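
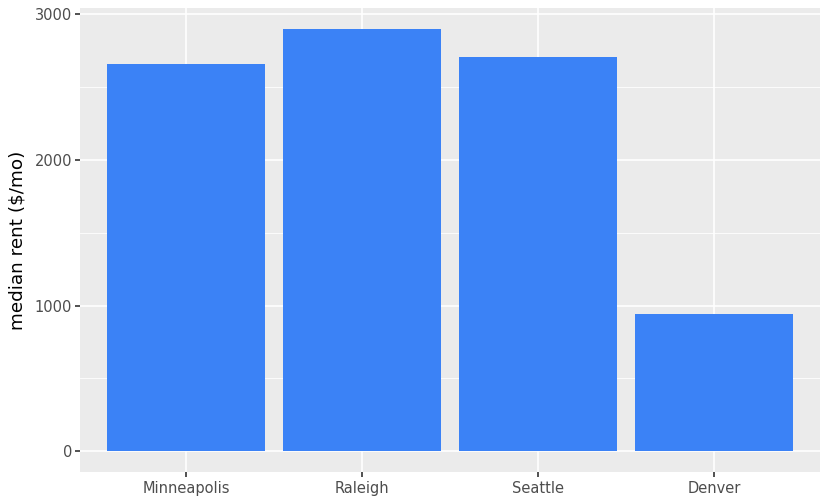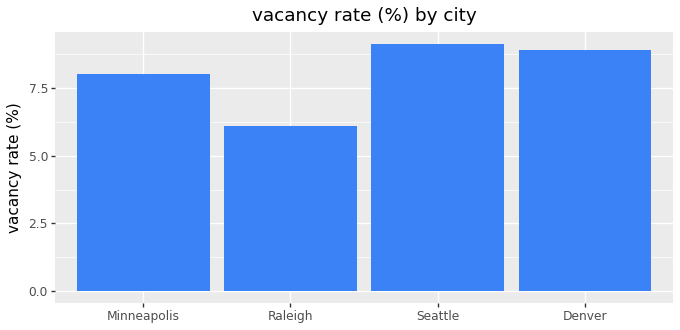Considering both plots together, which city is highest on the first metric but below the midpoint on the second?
Raleigh

Chart 2 median vacancy rate (%) ≈ 8; below-median cities: Minneapolis, Raleigh. Among those, Raleigh has the highest median rent ($/mo) (≈ 3000).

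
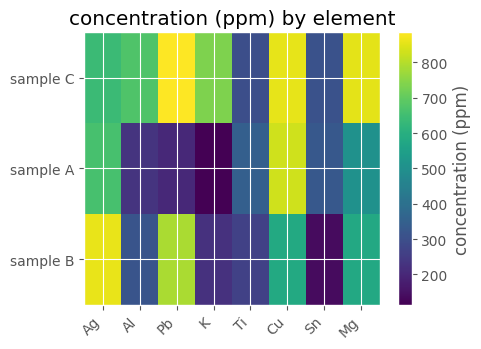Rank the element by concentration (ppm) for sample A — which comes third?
Mg

Top 4 for sample A: Cu ≈ 800, Ag ≈ 700, Mg ≈ 500, Ti ≈ 300.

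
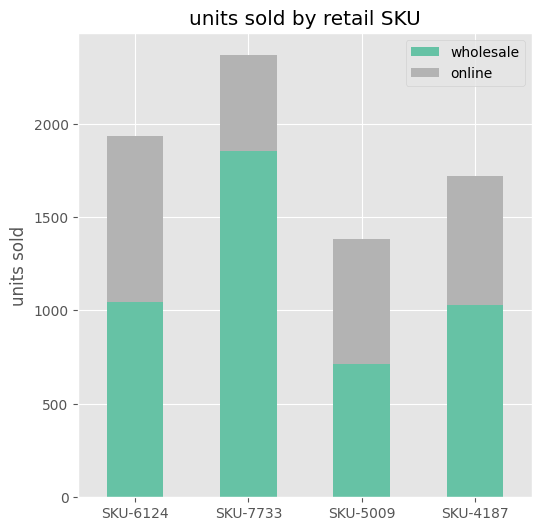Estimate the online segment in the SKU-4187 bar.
≈ 800

online top ≈ 1800, bottom ≈ 1000; segment ≈ 800.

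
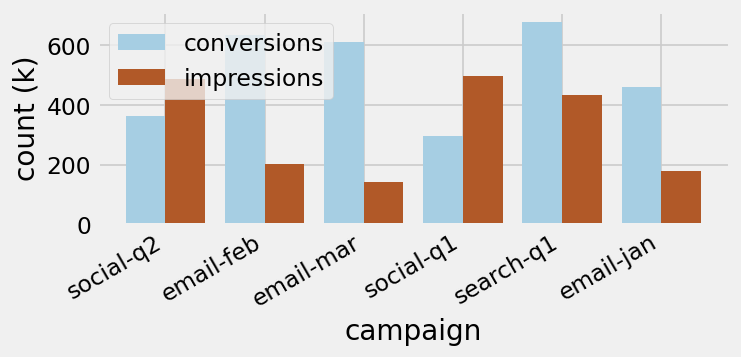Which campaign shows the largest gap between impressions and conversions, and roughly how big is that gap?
email-mar, ≈ 500 k

email-mar: impressions ≈ 100, conversions ≈ 600 → gap ≈ 500. Next-largest (email-feb) is only ≈ 400.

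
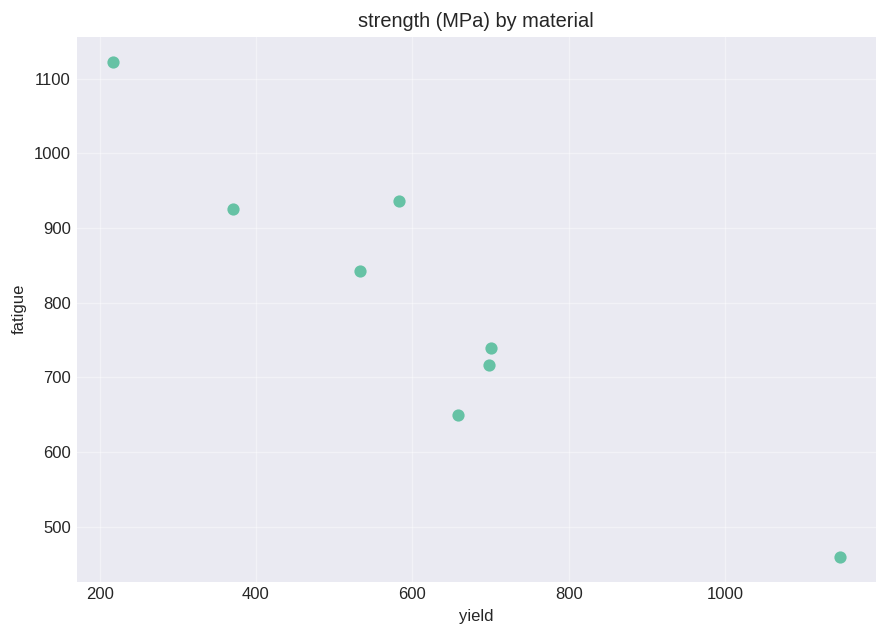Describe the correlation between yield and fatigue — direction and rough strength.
Points are negatively correlated; strong (|r| ≈ 0.9).

negative, strong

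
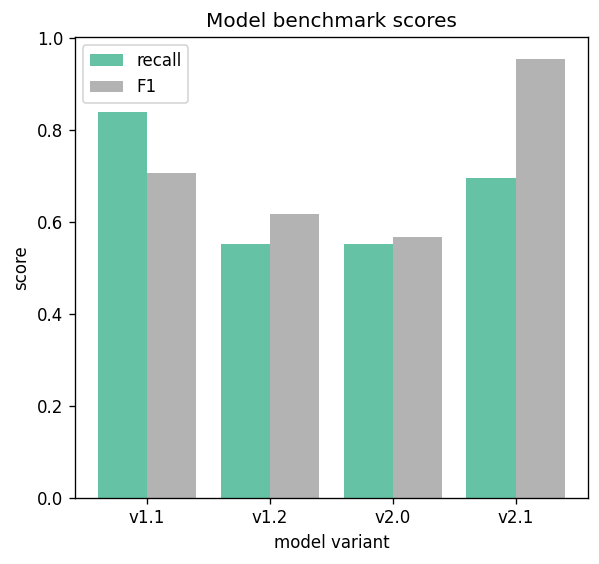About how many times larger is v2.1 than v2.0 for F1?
≈ 1.67×

v2.1 ≈ 1.0, v2.0 ≈ 0.6; 1.0/0.6 ≈ 1.67.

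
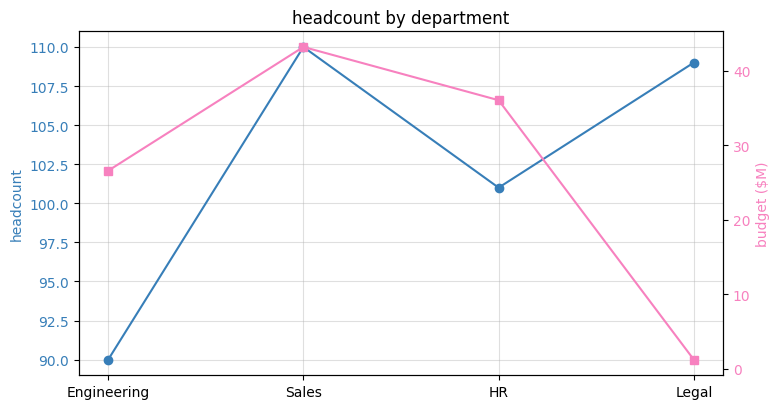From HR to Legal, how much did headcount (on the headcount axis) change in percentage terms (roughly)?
≈ +8%

HR ≈ 100, Legal ≈ 108; (108 − 100) / 100 ≈ +8%.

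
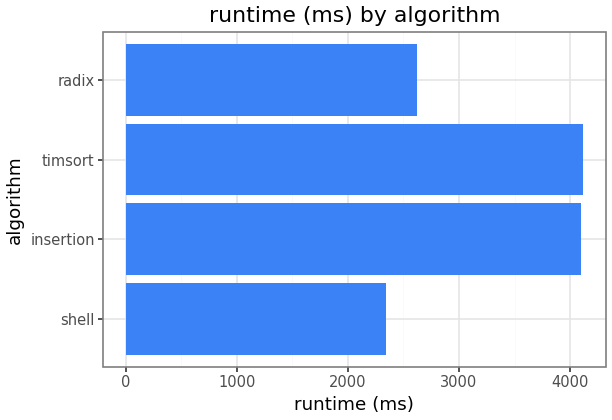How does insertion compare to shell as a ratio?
≈ 1.6×

insertion ≈ 4000, shell ≈ 2500; 4000/2500 ≈ 1.6.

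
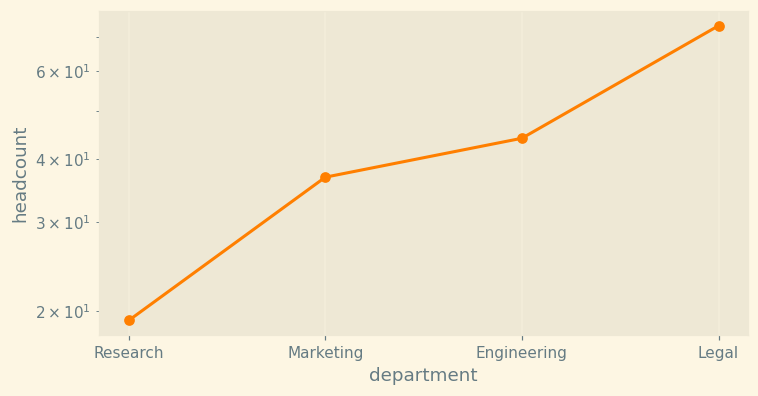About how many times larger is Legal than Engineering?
Legal ≈ 75, Engineering ≈ 45; 75/45 ≈ 1.67.

≈ 1.67×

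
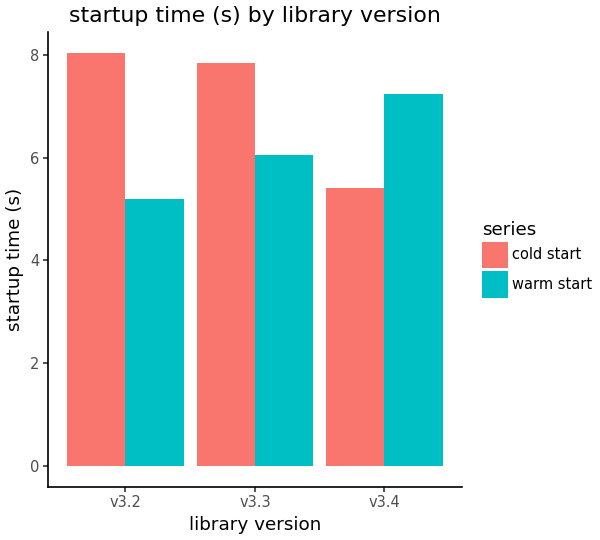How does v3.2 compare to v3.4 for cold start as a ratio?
v3.2 ≈ 8, v3.4 ≈ 5; 8/5 ≈ 1.6.

≈ 1.6×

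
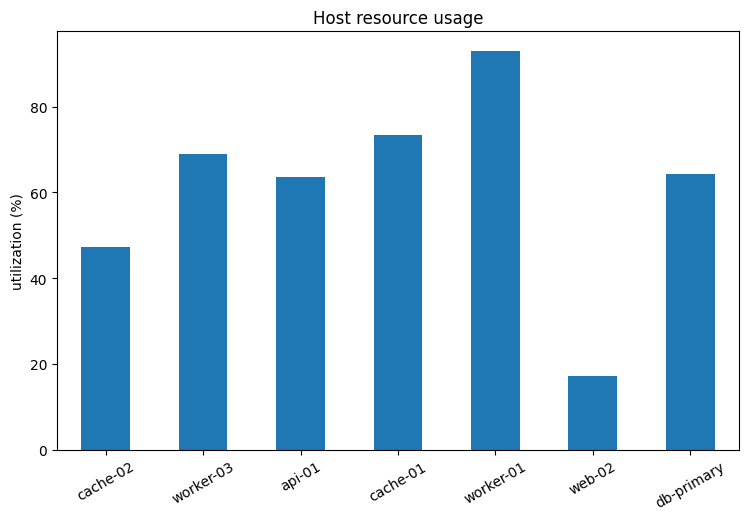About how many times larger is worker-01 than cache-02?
worker-01 ≈ 90, cache-02 ≈ 50; 90/50 ≈ 1.8.

≈ 1.8×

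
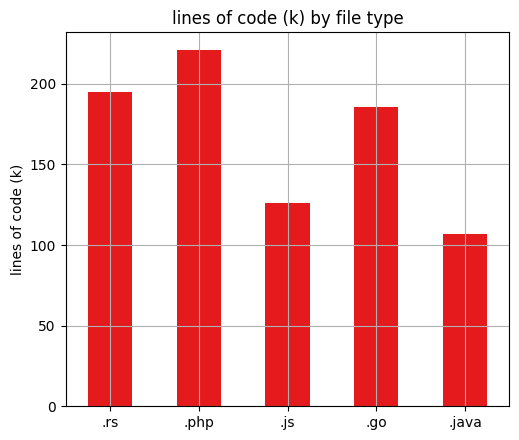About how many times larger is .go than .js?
≈ 1.5×

.go ≈ 180, .js ≈ 120; 180/120 ≈ 1.5.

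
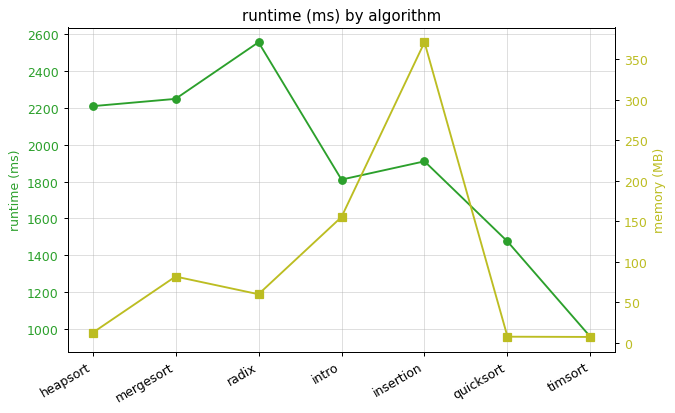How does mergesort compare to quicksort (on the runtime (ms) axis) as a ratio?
≈ 1.57×

mergesort ≈ 2200, quicksort ≈ 1400; 2200/1400 ≈ 1.57.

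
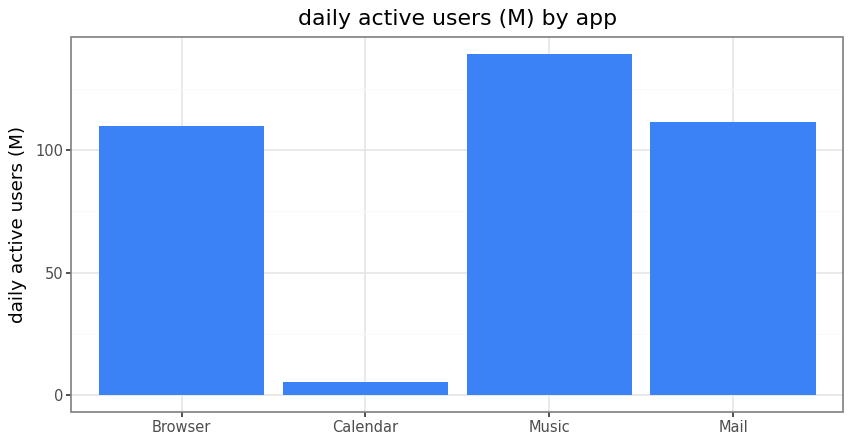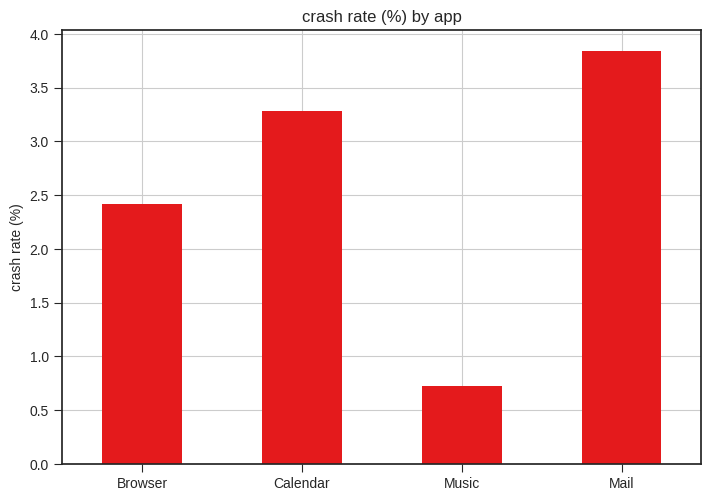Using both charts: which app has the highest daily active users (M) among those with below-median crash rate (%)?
Chart 2 median crash rate (%) ≈ 3; below-median apps: Browser, Music. Among those, Music has the highest daily active users (M) (≈ 140).

Music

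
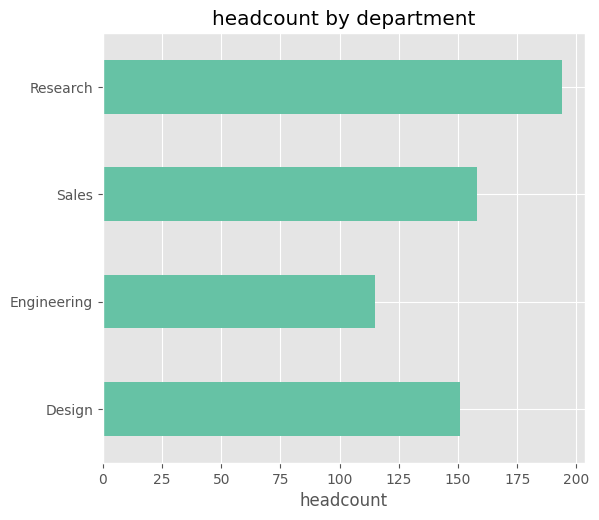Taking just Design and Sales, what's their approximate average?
≈ 160

(160 + 160) / 2 ≈ 160.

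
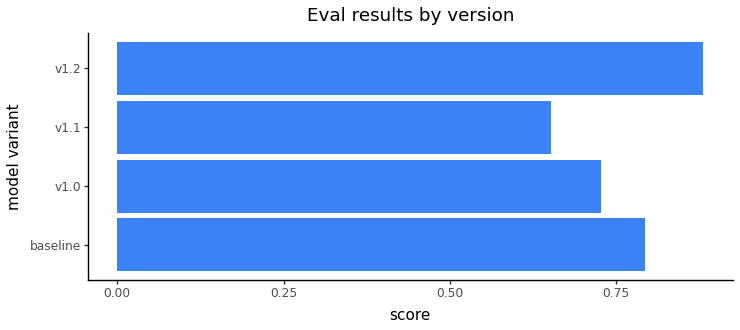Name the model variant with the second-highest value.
baseline

Top 3: v1.2 ≈ 0.9, baseline ≈ 0.8, v1.0 ≈ 0.7.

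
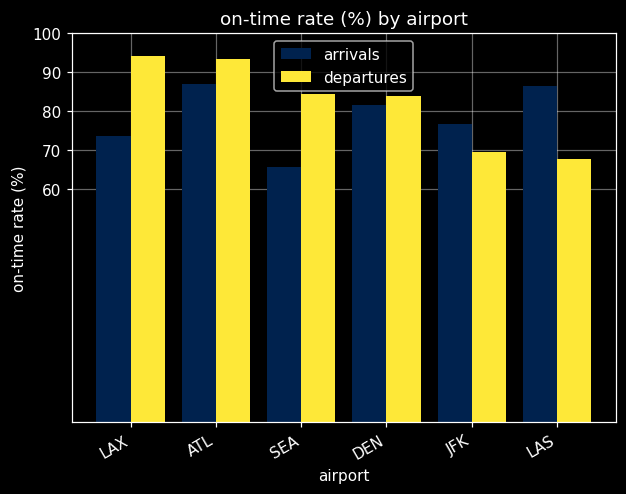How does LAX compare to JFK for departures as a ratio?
LAX ≈ 90, JFK ≈ 70; 90/70 ≈ 1.29.

≈ 1.29×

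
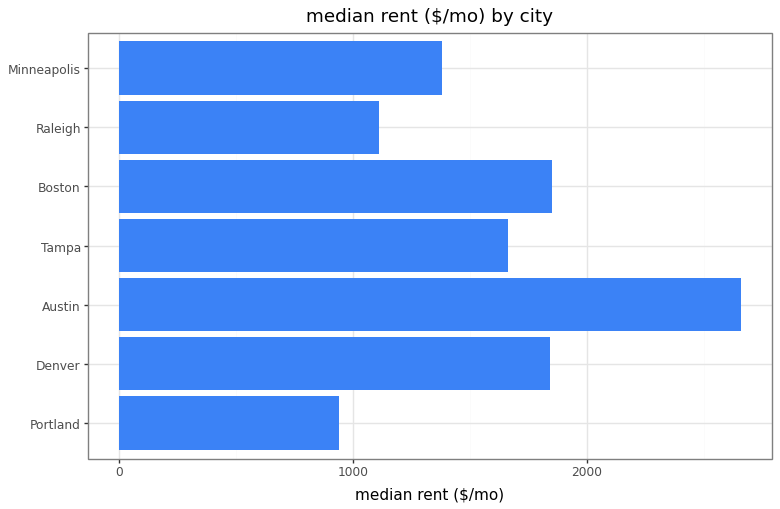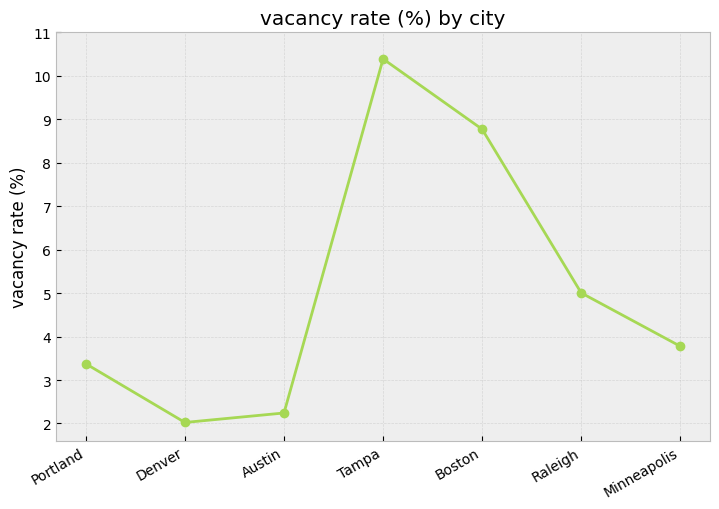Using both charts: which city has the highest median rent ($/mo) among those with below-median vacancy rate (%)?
Austin

Chart 2 median vacancy rate (%) ≈ 4; below-median cities: Portland, Denver, Austin. Among those, Austin has the highest median rent ($/mo) (≈ 2500).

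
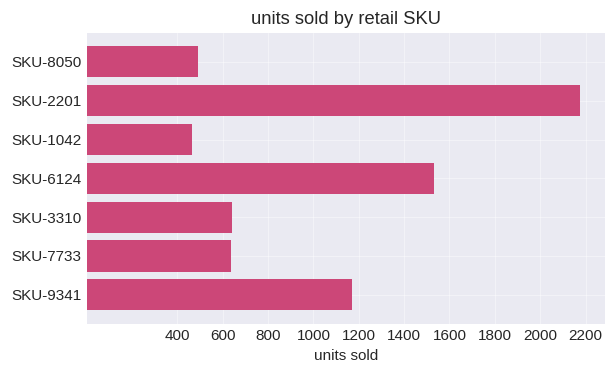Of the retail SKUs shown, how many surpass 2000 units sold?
Above 2000: SKU-2201.

1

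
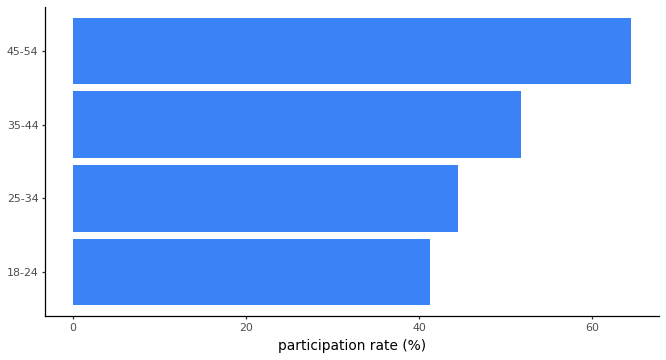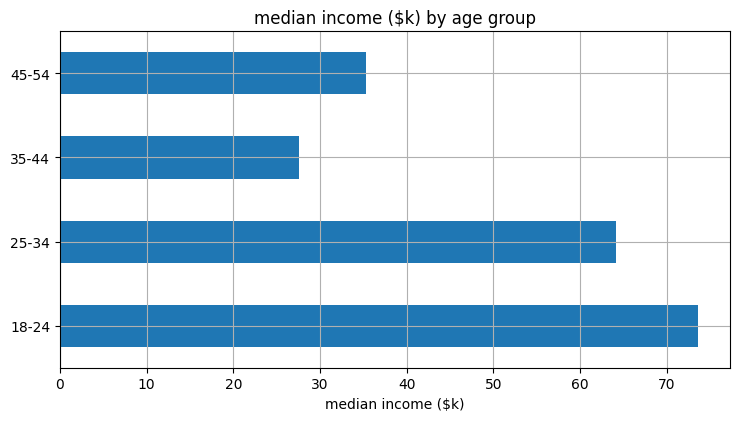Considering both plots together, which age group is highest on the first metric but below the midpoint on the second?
45-54

Chart 2 median median income ($k) ≈ 50; below-median age groups: 35-44, 45-54. Among those, 45-54 has the highest participation rate (%) (≈ 60).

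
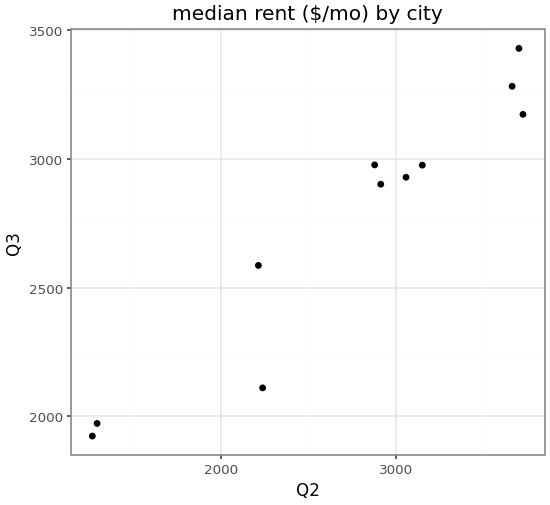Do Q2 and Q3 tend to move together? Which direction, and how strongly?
Points are positively correlated; strong (|r| ≈ 1.0).

positive, strong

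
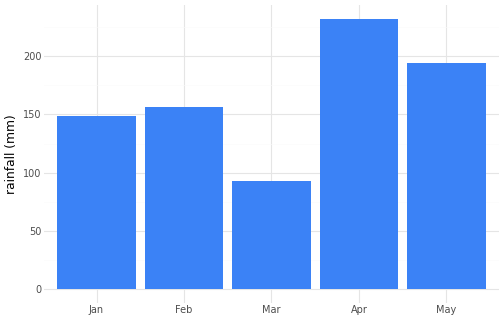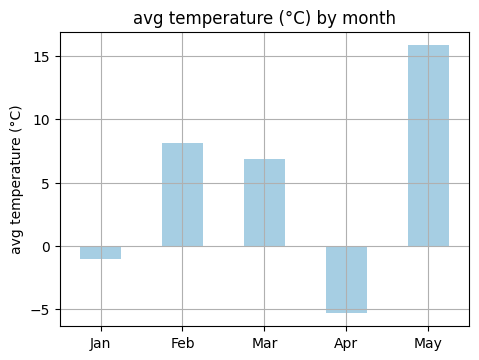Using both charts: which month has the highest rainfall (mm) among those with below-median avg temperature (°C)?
Chart 2 median avg temperature (°C) ≈ 6; below-median months: Jan, Apr. Among those, Apr has the highest rainfall (mm) (≈ 225).

Apr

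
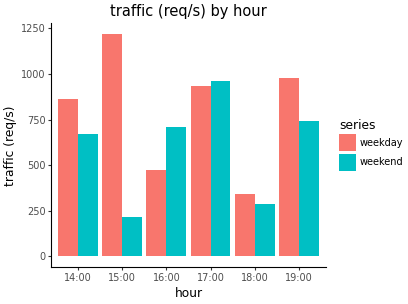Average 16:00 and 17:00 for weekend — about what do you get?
(800 + 1000) / 2 ≈ 900.

≈ 900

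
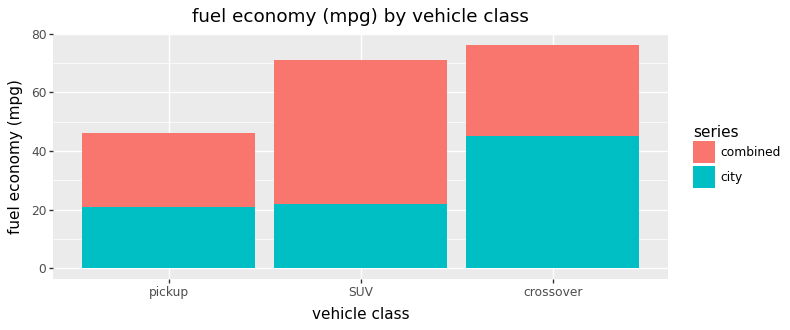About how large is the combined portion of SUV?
≈ 50

combined top ≈ 70, bottom ≈ 20; segment ≈ 50.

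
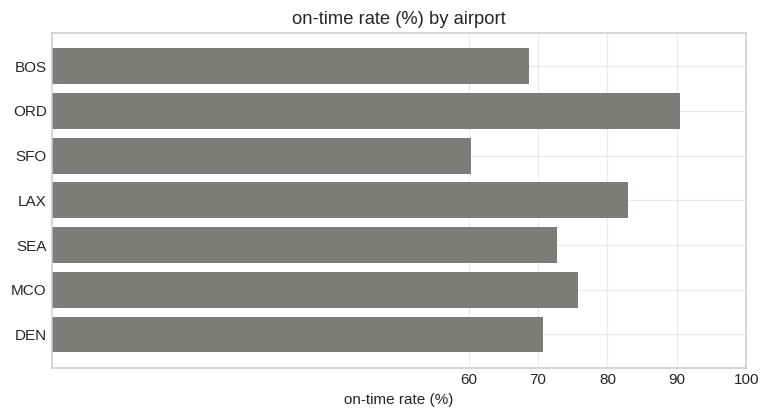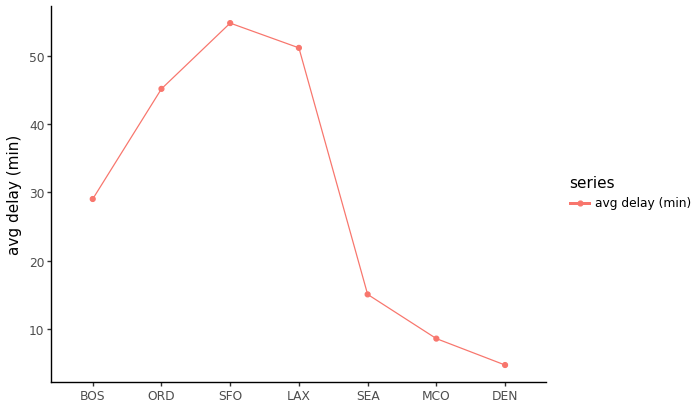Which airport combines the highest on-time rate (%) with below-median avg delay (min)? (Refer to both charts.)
Chart 2 median avg delay (min) ≈ 30; below-median airports: SEA, MCO, DEN. Among those, MCO has the highest on-time rate (%) (≈ 80).

MCO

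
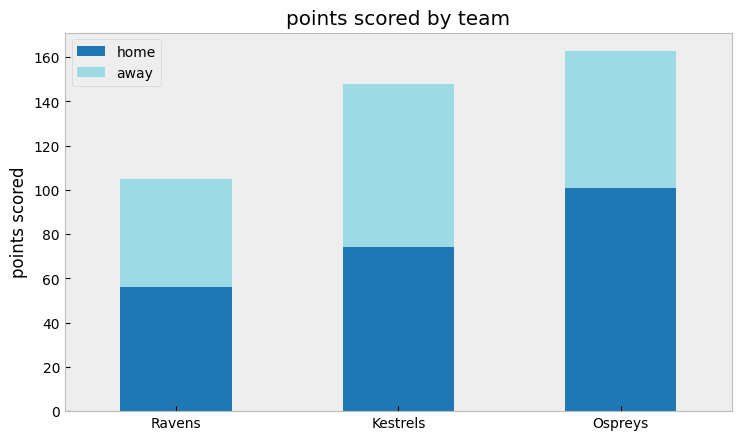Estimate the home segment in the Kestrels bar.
home top ≈ 80, bottom ≈ 0; segment ≈ 80.

≈ 80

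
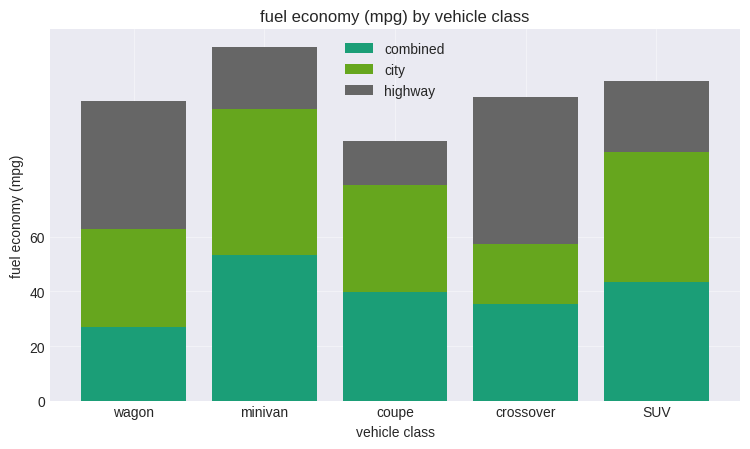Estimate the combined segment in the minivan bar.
combined top ≈ 60, bottom ≈ 0; segment ≈ 60.

≈ 60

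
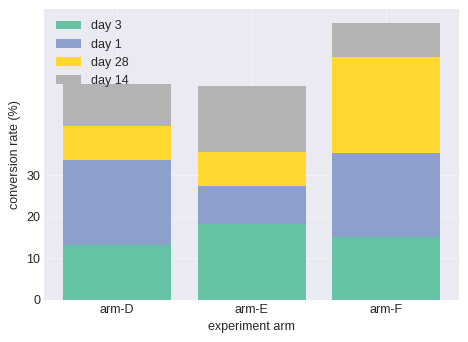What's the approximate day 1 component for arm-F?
≈ 20

day 1 top ≈ 40, bottom ≈ 20; segment ≈ 20.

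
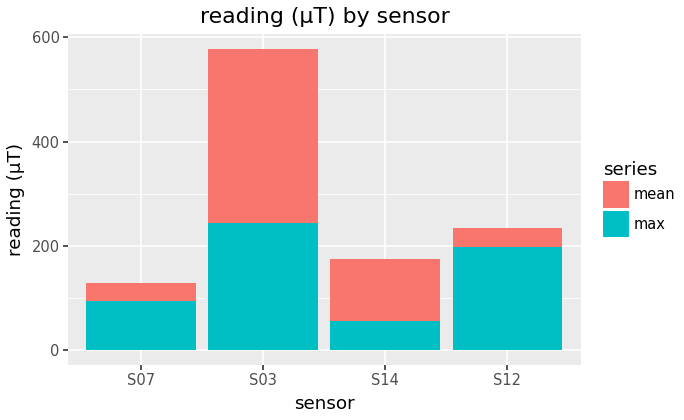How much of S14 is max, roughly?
≈ 50

max top ≈ 50, bottom ≈ 0; segment ≈ 50.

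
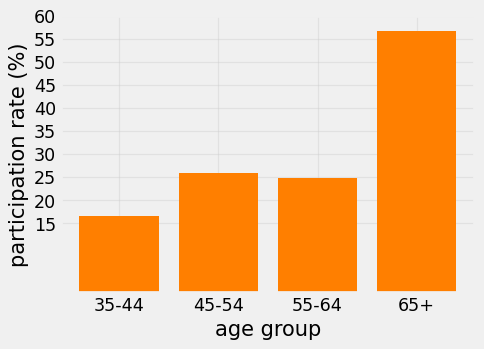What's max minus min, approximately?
Max 65+ ≈ 55, min 35-44 ≈ 15; range ≈ 40.

≈ 40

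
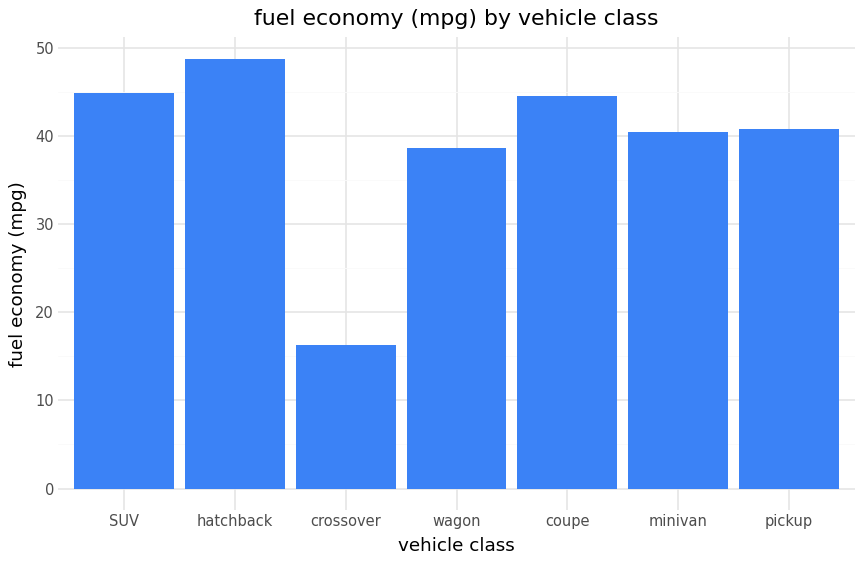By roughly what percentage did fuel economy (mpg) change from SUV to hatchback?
SUV ≈ 45, hatchback ≈ 50; (50 − 45) / 45 ≈ +11.1%.

≈ +11.1%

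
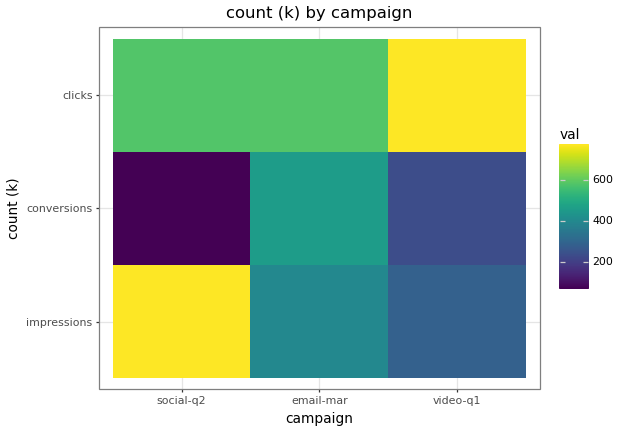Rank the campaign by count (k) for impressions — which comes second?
Top 3 for impressions: social-q2 ≈ 800, email-mar ≈ 400, video-q1 ≈ 300.

email-mar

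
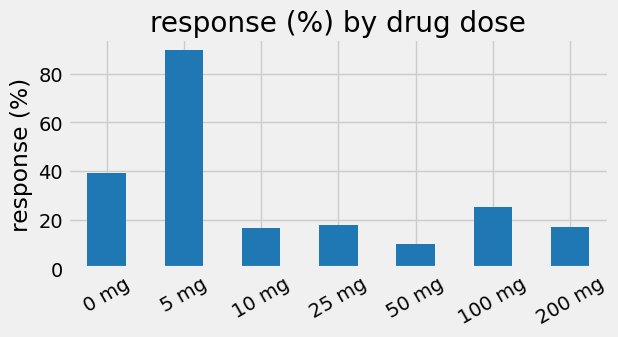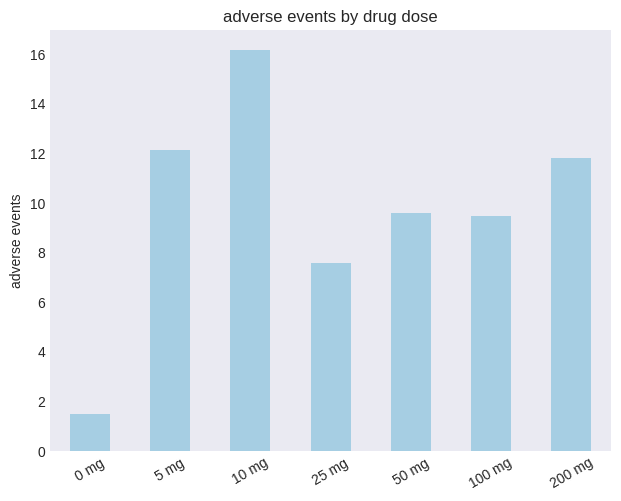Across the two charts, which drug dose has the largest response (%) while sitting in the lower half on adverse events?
Chart 2 median adverse events ≈ 10; below-median drug doses: 0 mg, 25 mg, 100 mg. Among those, 0 mg has the highest response (%) (≈ 40).

0 mg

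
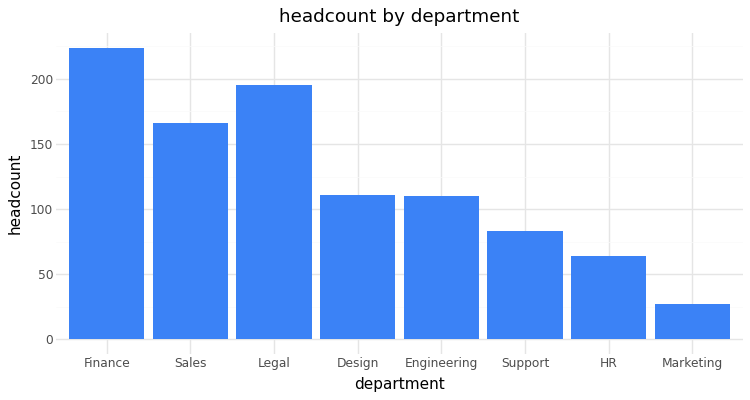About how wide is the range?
Max Finance ≈ 220, min Marketing ≈ 20; range ≈ 200.

≈ 200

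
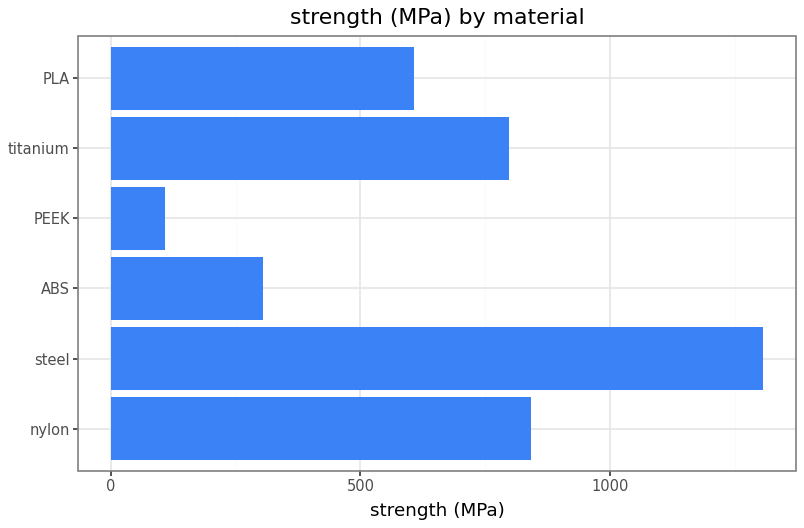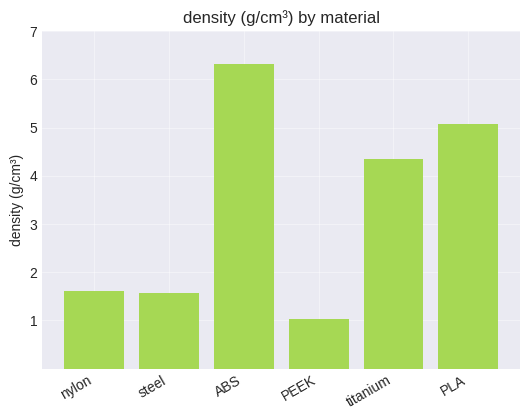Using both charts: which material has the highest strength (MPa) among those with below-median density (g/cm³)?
steel

Chart 2 median density (g/cm³) ≈ 3; below-median materials: nylon, steel, PEEK. Among those, steel has the highest strength (MPa) (≈ 1400).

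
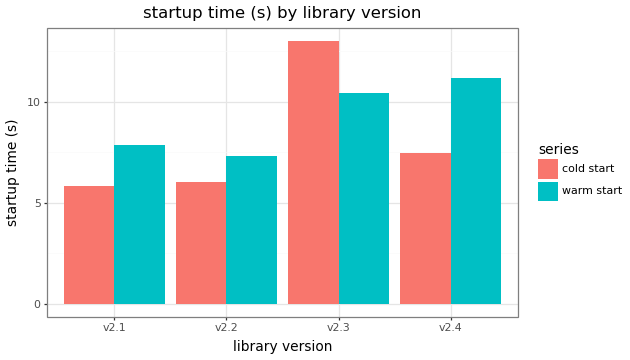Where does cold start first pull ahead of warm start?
v2.3

v2.2: cold start ≈ 6 vs warm start ≈ 8 (not yet); v2.3: cold start ≈ 14 vs warm start ≈ 10 (first crossover).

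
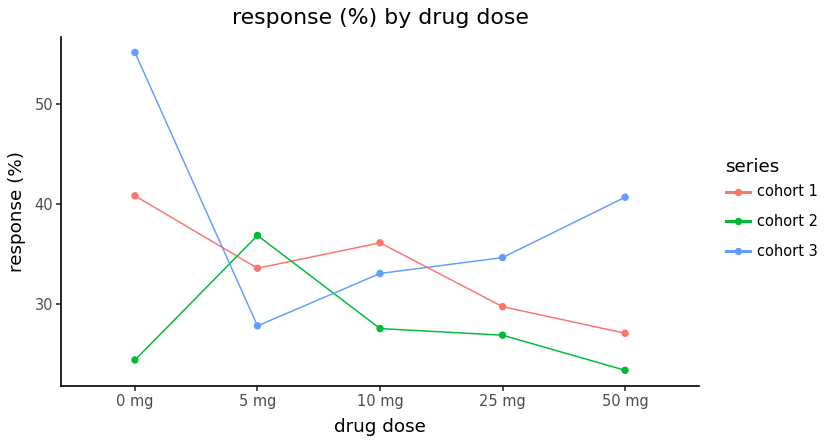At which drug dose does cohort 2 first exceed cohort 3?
5 mg

0 mg: cohort 2 ≈ 25 vs cohort 3 ≈ 55 (not yet); 5 mg: cohort 2 ≈ 35 vs cohort 3 ≈ 30 (first crossover).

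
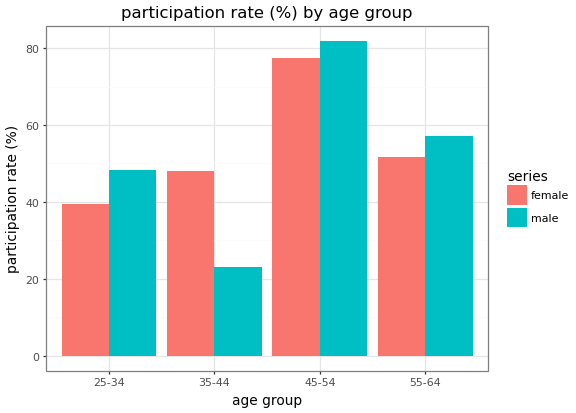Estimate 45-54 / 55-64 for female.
≈ 1.6×

45-54 ≈ 80, 55-64 ≈ 50; 80/50 ≈ 1.6.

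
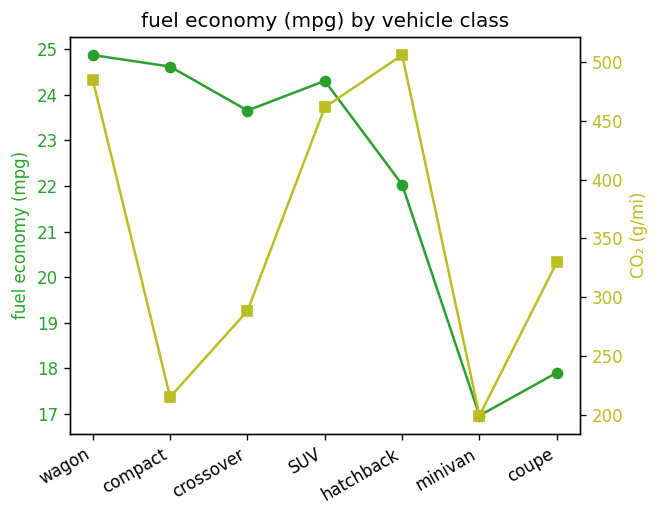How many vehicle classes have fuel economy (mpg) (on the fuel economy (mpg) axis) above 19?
Above 19: wagon, compact, crossover, SUV, hatchback.

5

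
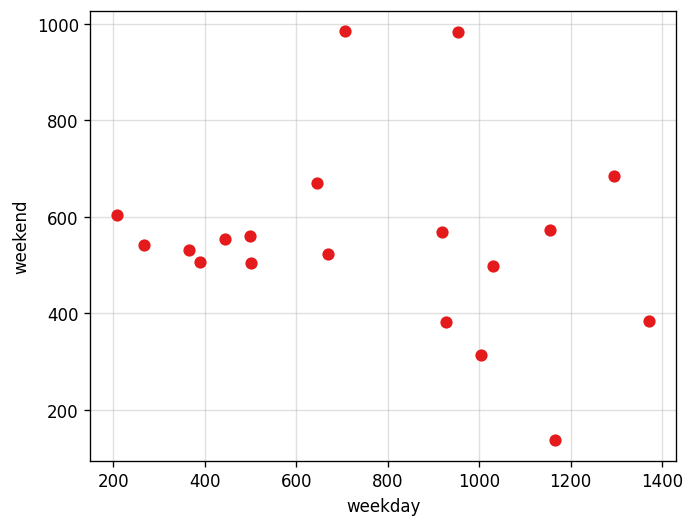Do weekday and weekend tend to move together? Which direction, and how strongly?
no clear correlation

Points are roughly uncorrelated; weak (|r| ≈ 0.2).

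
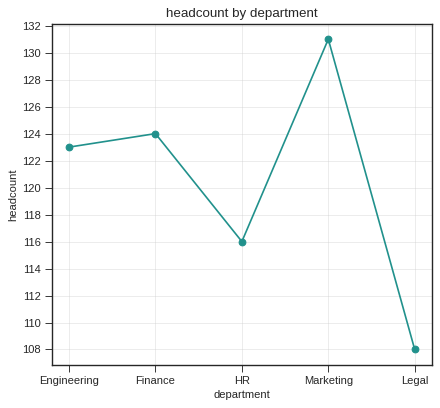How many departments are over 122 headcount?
3

Above 122: Engineering, Finance, Marketing.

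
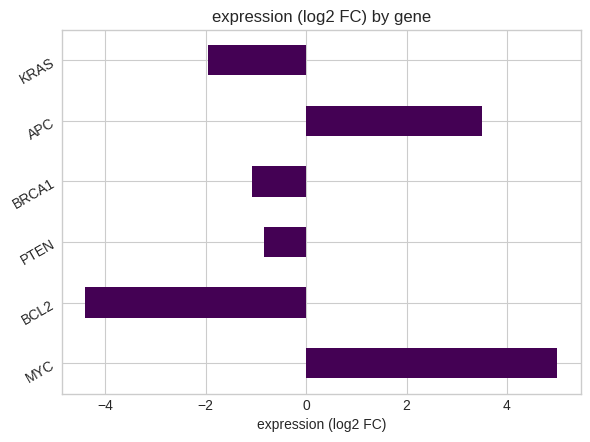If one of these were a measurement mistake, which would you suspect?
MYC ≈ 5; the rest sit between ≈ -4 and ≈ 4.

MYC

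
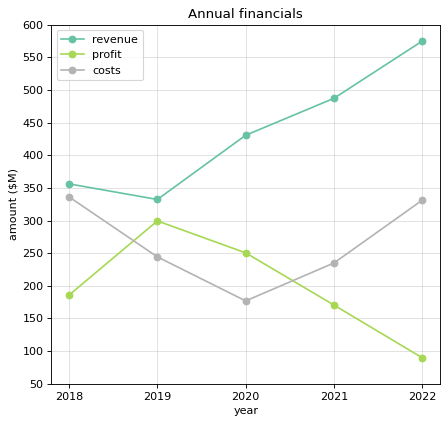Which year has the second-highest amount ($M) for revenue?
2021

Top 3 for revenue: 2022 ≈ 550, 2021 ≈ 500, 2020 ≈ 450.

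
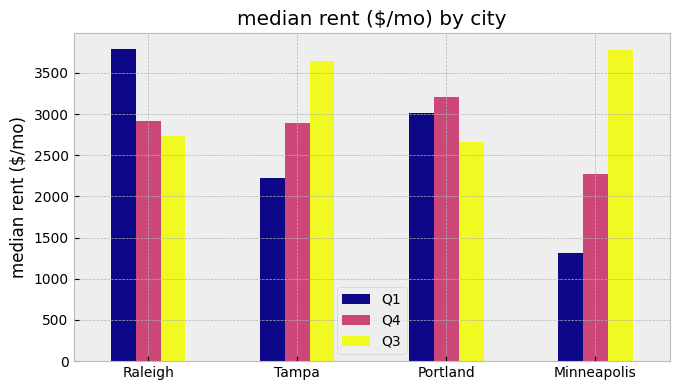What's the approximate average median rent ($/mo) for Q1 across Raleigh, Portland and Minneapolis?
≈ 2833

(4000 + 3000 + 1500) / 3 ≈ 2833.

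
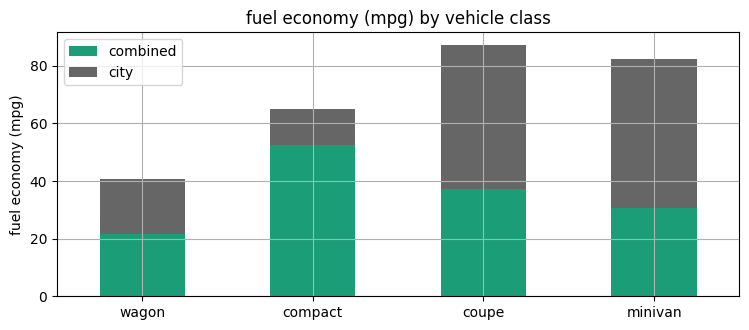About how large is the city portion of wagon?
city top ≈ 40, bottom ≈ 20; segment ≈ 20.

≈ 20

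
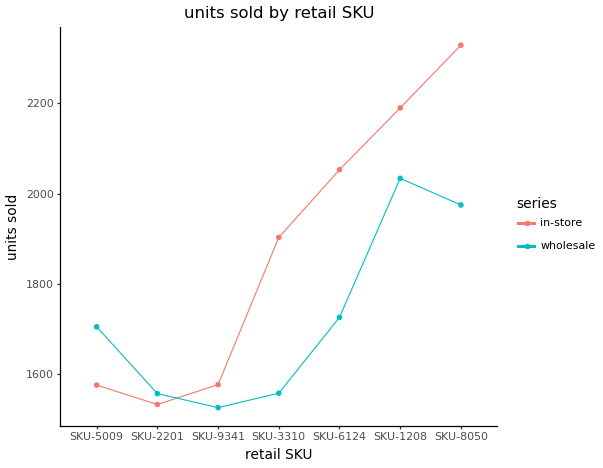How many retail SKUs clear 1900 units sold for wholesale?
Above 1900: SKU-1208, SKU-8050.

2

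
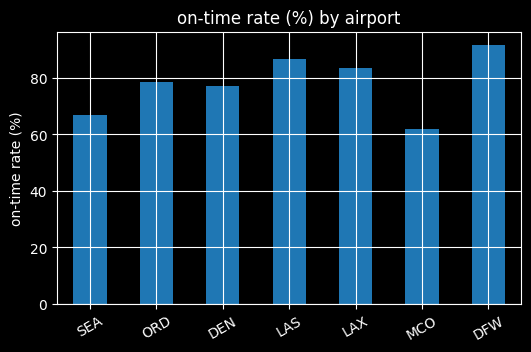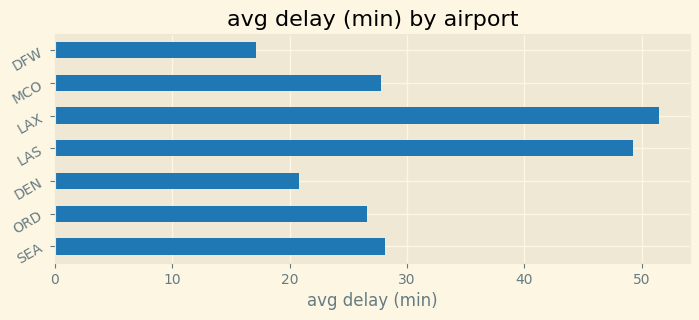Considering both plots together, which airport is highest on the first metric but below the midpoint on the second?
DFW

Chart 2 median avg delay (min) ≈ 30; below-median airports: ORD, DEN, DFW. Among those, DFW has the highest on-time rate (%) (≈ 90).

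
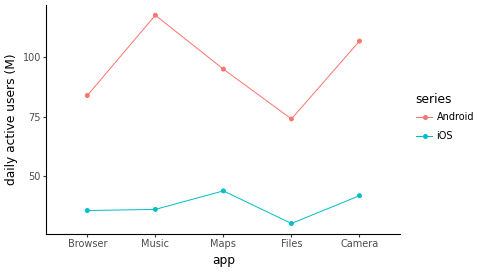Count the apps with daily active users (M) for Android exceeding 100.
Above 100: Music, Camera.

2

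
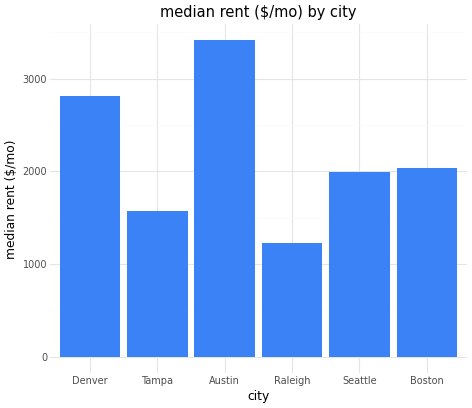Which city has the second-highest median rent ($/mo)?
Denver

Top 3: Austin ≈ 3500, Denver ≈ 3000, Boston ≈ 2000.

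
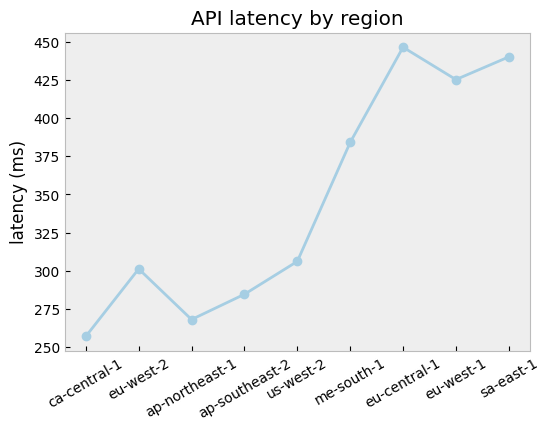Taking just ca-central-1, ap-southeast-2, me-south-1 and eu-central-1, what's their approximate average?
≈ 340

(260 + 280 + 380 + 440) / 4 ≈ 340.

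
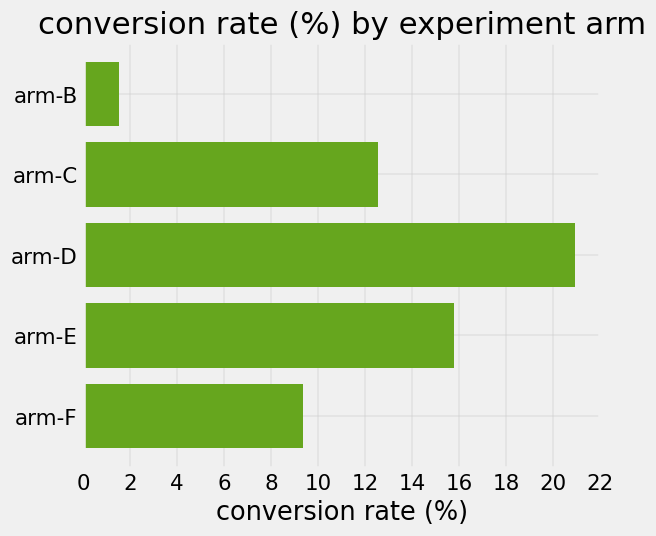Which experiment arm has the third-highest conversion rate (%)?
arm-C

Top 4: arm-D ≈ 20, arm-E ≈ 16, arm-C ≈ 12, arm-F ≈ 10.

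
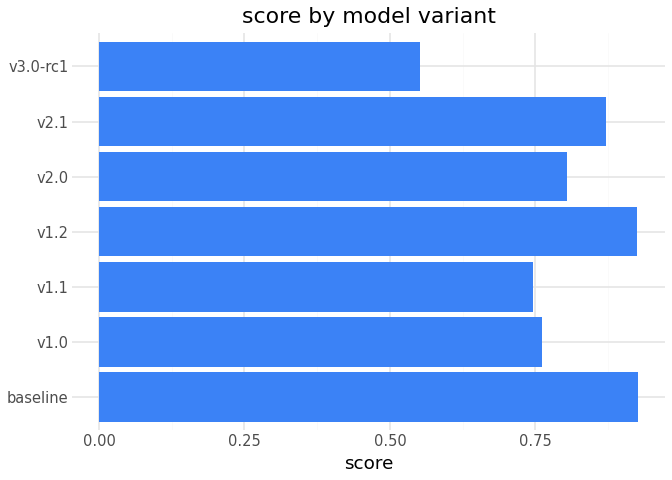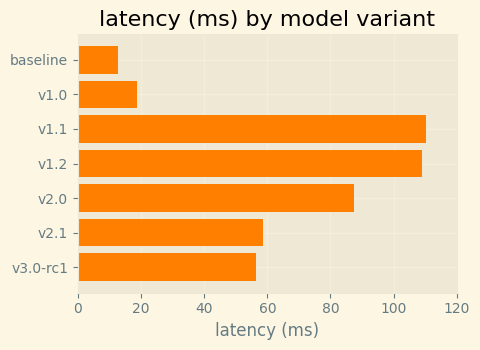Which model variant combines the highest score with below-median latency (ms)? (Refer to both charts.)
baseline

Chart 2 median latency (ms) ≈ 60; below-median model variants: baseline, v1.0, v3.0-rc1. Among those, baseline has the highest score (≈ 0.9).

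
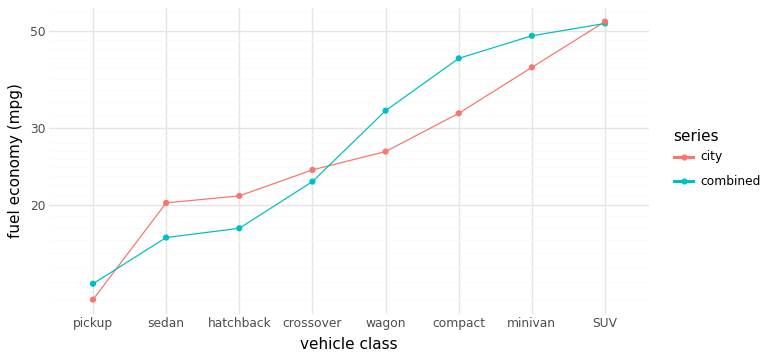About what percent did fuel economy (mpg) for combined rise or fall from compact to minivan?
≈ +11.1%

compact ≈ 45, minivan ≈ 50; (50 − 45) / 45 ≈ +11.1%.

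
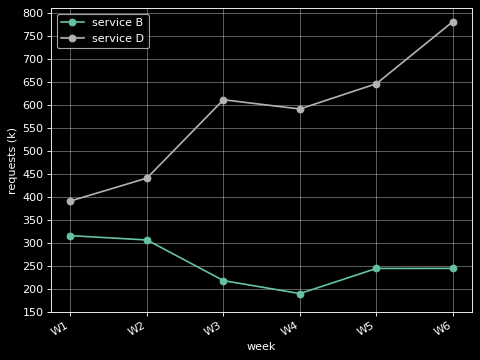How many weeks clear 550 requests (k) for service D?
Above 550: W3, W4, W5, W6.

4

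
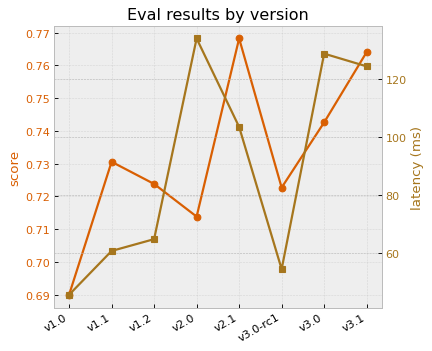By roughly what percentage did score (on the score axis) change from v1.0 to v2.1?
v1.0 ≈ 0.69, v2.1 ≈ 0.77; (0.77 − 0.69) / 0.69 ≈ +11.6%.

≈ +11.6%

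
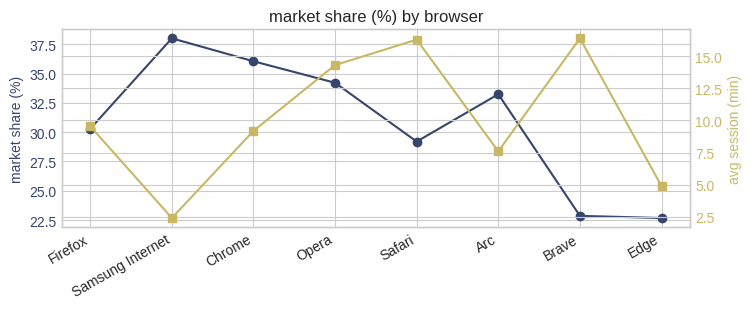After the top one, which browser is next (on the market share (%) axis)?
Top 3 (on the market share (%) axis): Samsung Internet ≈ 38, Chrome ≈ 36, Opera ≈ 34.

Chrome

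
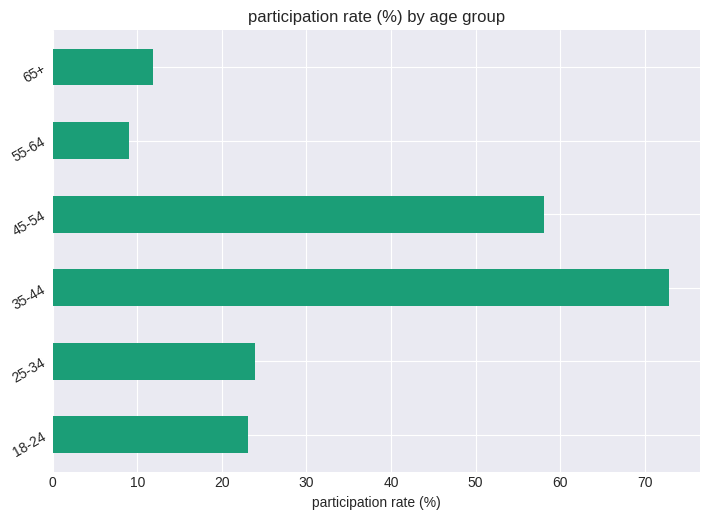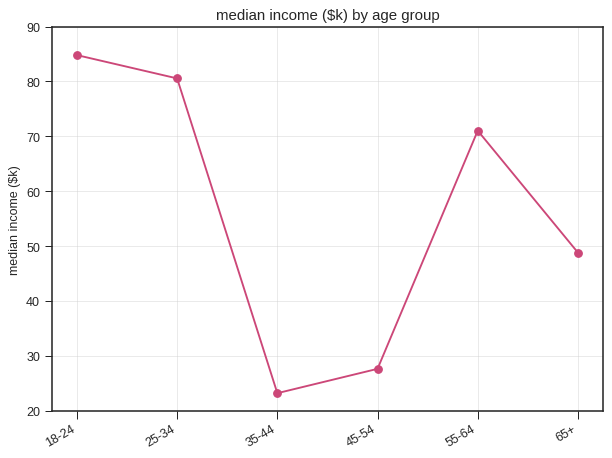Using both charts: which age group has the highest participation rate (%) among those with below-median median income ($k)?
Chart 2 median median income ($k) ≈ 60; below-median age groups: 35-44, 45-54, 65+. Among those, 35-44 has the highest participation rate (%) (≈ 70).

35-44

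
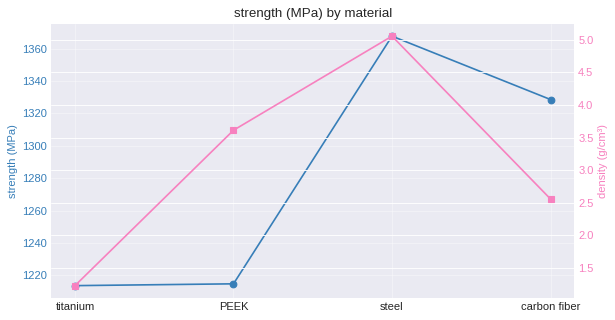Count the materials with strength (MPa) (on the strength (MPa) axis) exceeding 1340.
Above 1340: steel.

1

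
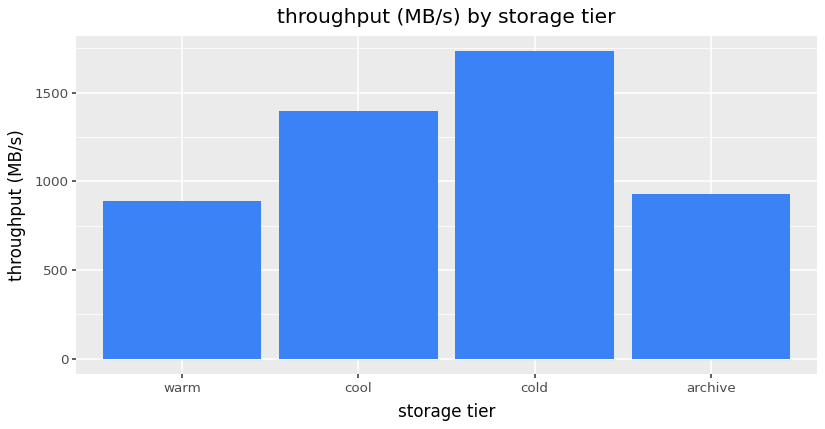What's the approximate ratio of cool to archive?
≈ 1.4×

cool ≈ 1400, archive ≈ 1000; 1400/1000 ≈ 1.4.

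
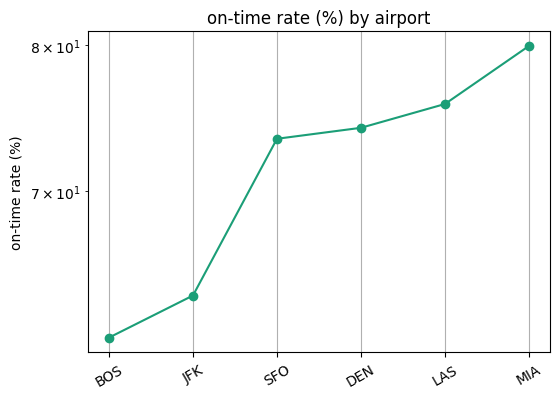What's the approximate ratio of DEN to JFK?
≈ 1.16×

DEN ≈ 74, JFK ≈ 64; 74/64 ≈ 1.16.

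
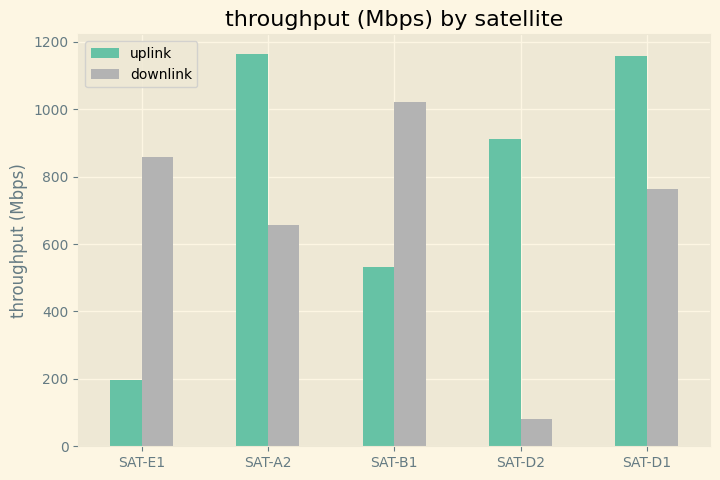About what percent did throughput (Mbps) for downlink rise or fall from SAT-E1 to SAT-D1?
SAT-E1 ≈ 900, SAT-D1 ≈ 800; (800 − 900) / 900 ≈ -11.1%.

≈ -11.1%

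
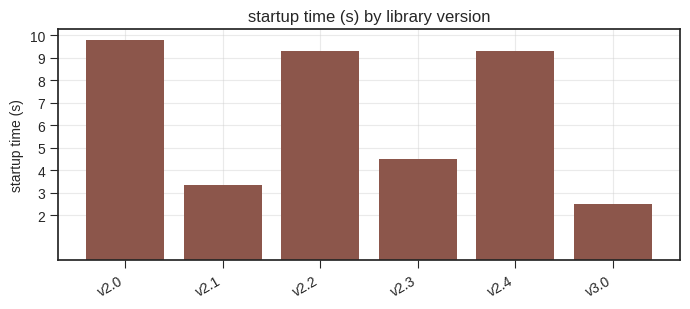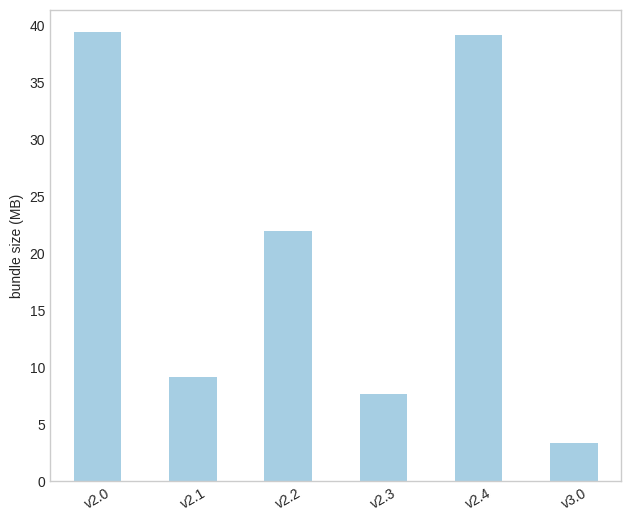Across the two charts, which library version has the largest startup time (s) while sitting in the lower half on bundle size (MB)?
Chart 2 median bundle size (MB) ≈ 15; below-median library versions: v2.1, v2.3, v3.0. Among those, v2.3 has the highest startup time (s) (≈ 5).

v2.3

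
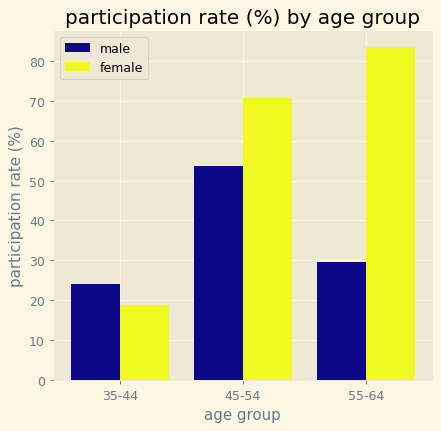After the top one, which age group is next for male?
Top 3 for male: 45-54 ≈ 50, 55-64 ≈ 30, 35-44 ≈ 20.

55-64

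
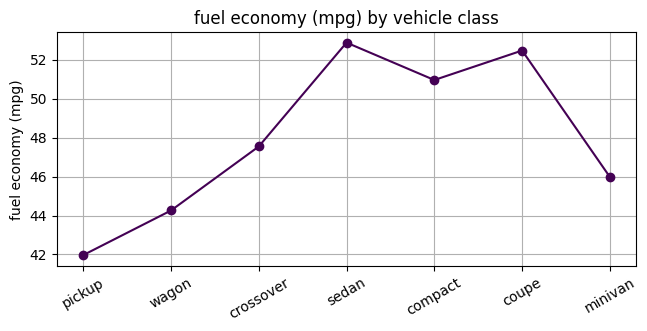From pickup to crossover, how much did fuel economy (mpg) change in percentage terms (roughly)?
≈ +14.3%

pickup ≈ 42, crossover ≈ 48; (48 − 42) / 42 ≈ +14.3%.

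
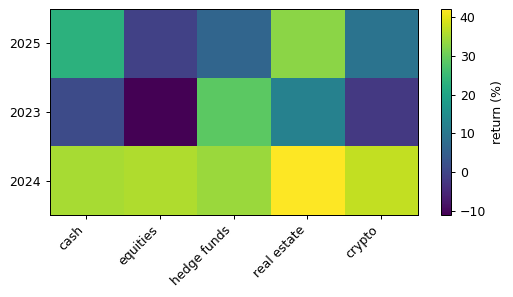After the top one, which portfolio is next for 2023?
Top 3 for 2023: hedge funds ≈ 30, real estate ≈ 10, cash ≈ 0.

real estate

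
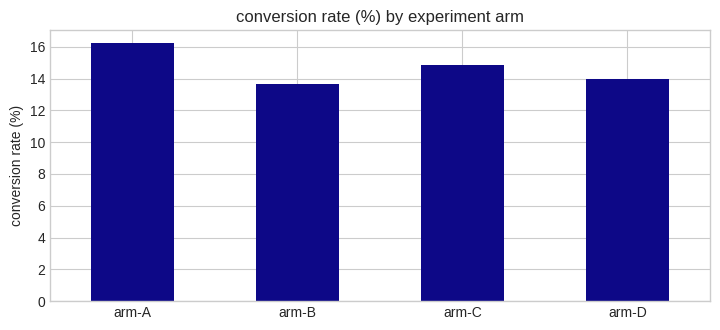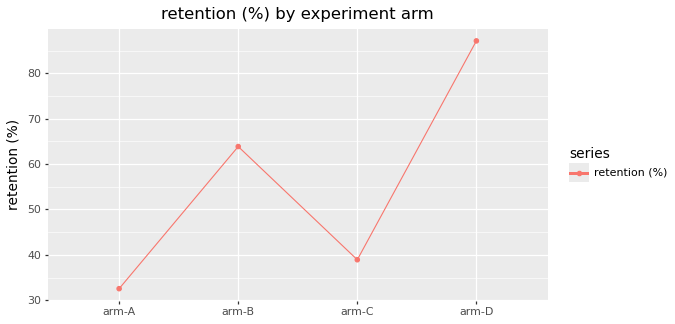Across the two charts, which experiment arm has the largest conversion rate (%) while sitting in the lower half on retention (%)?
arm-A

Chart 2 median retention (%) ≈ 50; below-median experiment arms: arm-A, arm-C. Among those, arm-A has the highest conversion rate (%) (≈ 16).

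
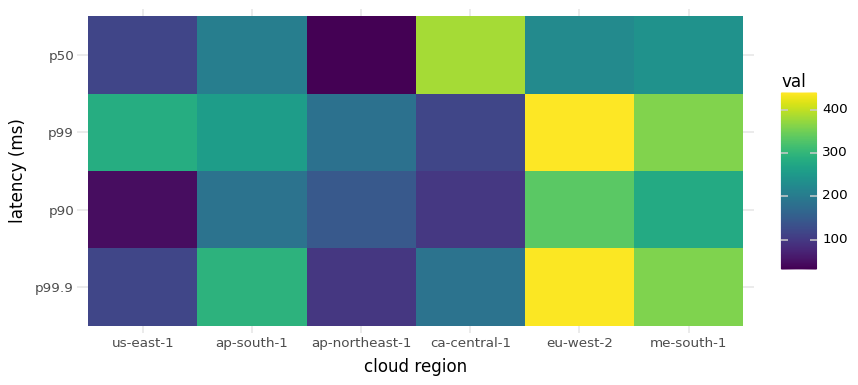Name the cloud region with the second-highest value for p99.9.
Top 3 for p99.9: eu-west-2 ≈ 450, me-south-1 ≈ 350, ap-south-1 ≈ 300.

me-south-1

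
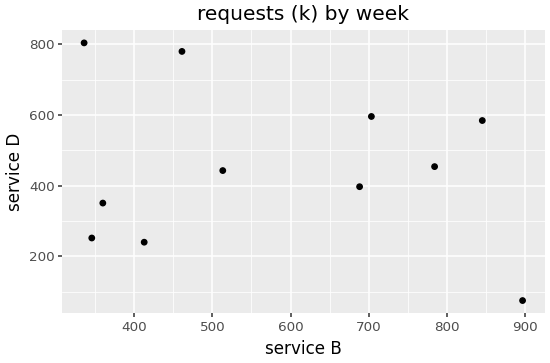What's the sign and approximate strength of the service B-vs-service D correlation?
no clear correlation

Points are roughly uncorrelated; weak (|r| ≈ 0.2).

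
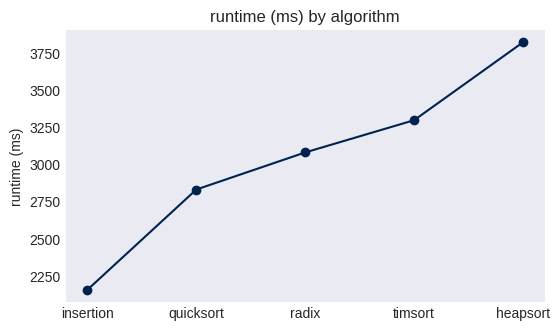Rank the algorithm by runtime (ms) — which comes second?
timsort

Top 3: heapsort ≈ 3800, timsort ≈ 3200, radix ≈ 3000.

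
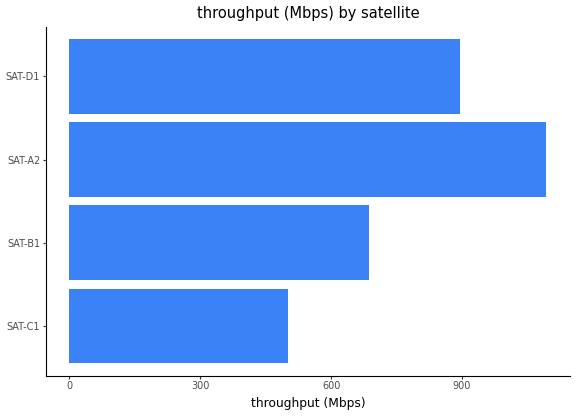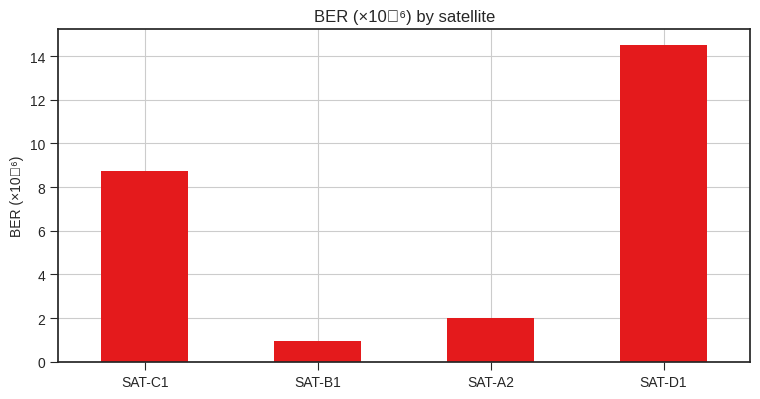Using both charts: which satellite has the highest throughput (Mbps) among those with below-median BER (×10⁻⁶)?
Chart 2 median BER (×10⁻⁶) ≈ 6; below-median satellites: SAT-B1, SAT-A2. Among those, SAT-A2 has the highest throughput (Mbps) (≈ 1000).

SAT-A2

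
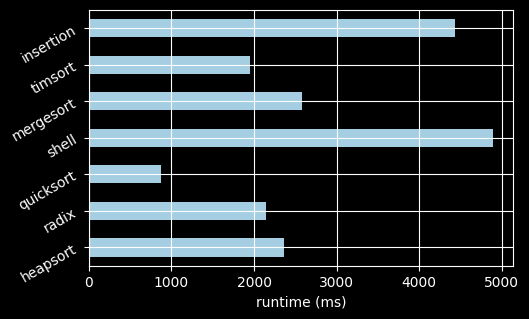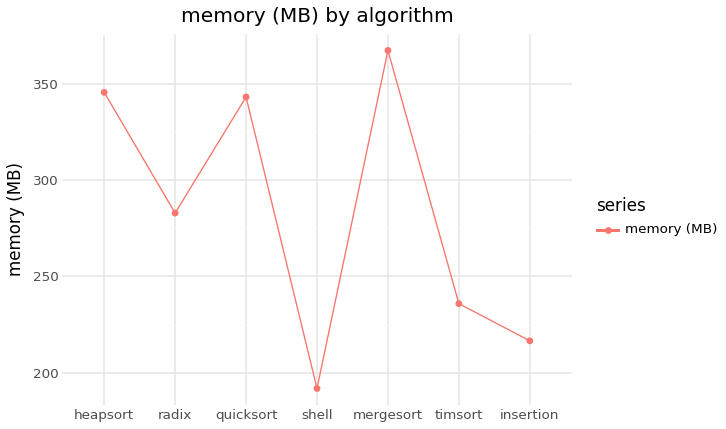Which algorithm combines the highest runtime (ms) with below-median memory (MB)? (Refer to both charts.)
Chart 2 median memory (MB) ≈ 300; below-median algorithms: shell, timsort, insertion. Among those, shell has the highest runtime (ms) (≈ 5000).

shell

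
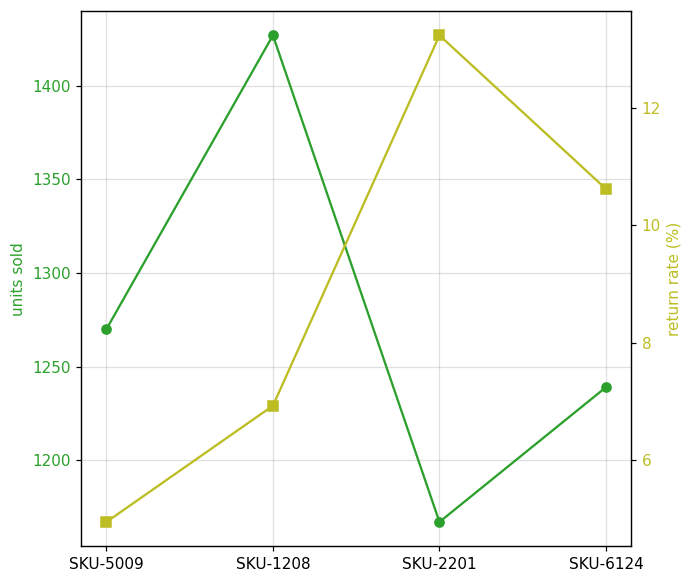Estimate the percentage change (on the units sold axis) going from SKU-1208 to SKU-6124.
≈ -12.3%

SKU-1208 ≈ 1425, SKU-6124 ≈ 1250; (1250 − 1425) / 1425 ≈ -12.3%.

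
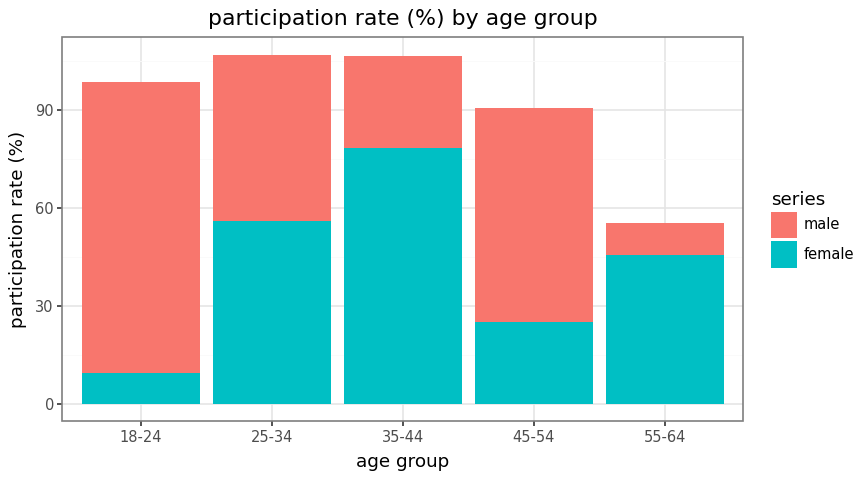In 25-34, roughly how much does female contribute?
female top ≈ 60, bottom ≈ 0; segment ≈ 60.

≈ 60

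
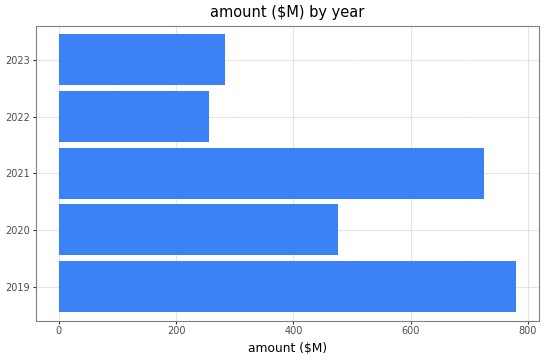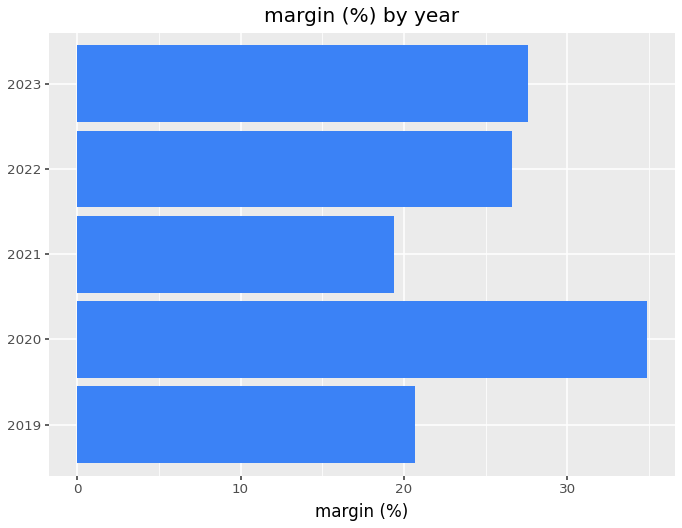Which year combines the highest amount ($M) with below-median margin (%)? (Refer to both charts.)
Chart 2 median margin (%) ≈ 25; below-median years: 2019, 2021. Among those, 2019 has the highest amount ($M) (≈ 800).

2019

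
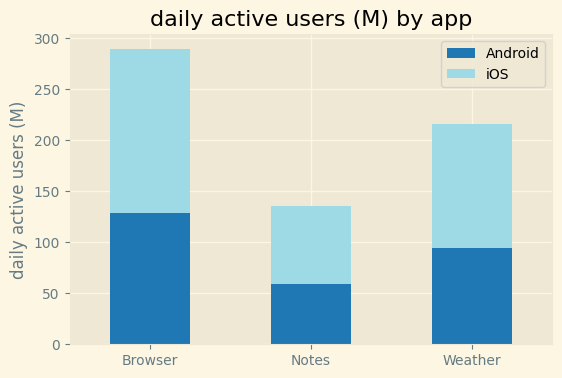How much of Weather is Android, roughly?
≈ 100

Android top ≈ 100, bottom ≈ 0; segment ≈ 100.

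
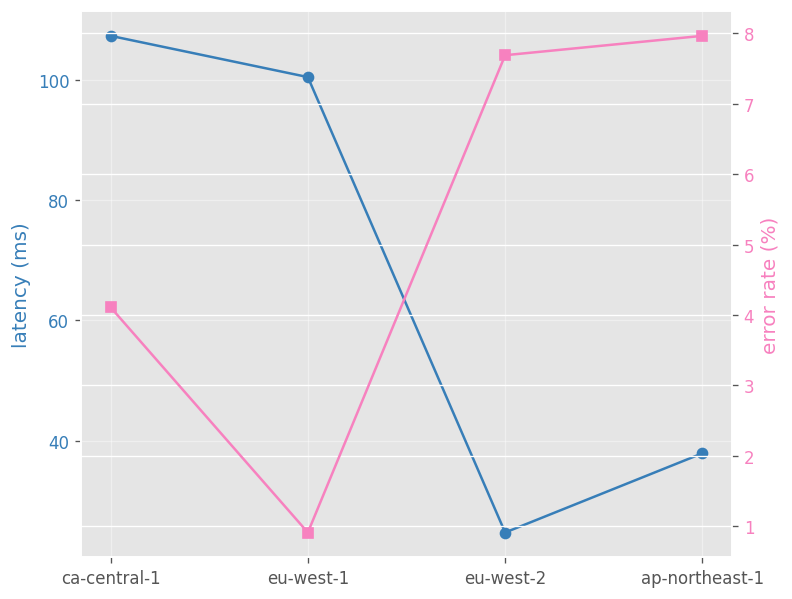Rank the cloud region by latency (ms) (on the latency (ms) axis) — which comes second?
Top 3 (on the latency (ms) axis): ca-central-1 ≈ 110, eu-west-1 ≈ 100, ap-northeast-1 ≈ 40.

eu-west-1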